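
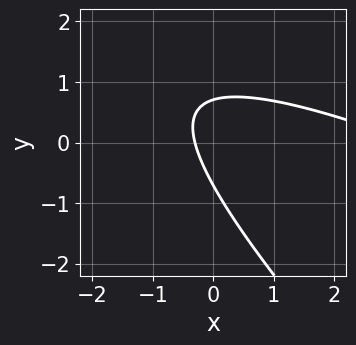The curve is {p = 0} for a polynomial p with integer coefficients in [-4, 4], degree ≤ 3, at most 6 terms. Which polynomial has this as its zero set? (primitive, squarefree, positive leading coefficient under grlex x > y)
1. deg p = 2. No degree-1 curve has this shape.
2. Matching integer coefficients to the picture gives p.

x^2 + 3*x*y + 2*y^2 - 3*x - 1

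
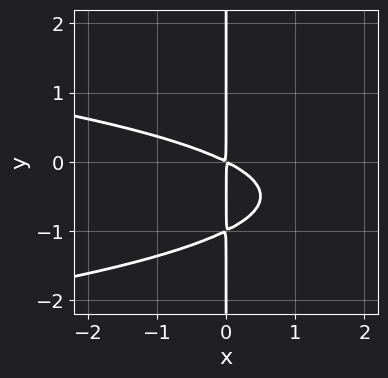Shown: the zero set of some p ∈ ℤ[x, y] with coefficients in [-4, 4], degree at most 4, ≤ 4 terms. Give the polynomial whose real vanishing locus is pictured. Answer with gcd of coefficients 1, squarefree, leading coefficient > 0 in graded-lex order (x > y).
1. deg p = 3.
2. Observable constraints: the visible y-axis segment lies entirely on the curve.
3. Together with the visible shape, these determine p as stated.

2*x*y^2 + x^2 + 2*x*y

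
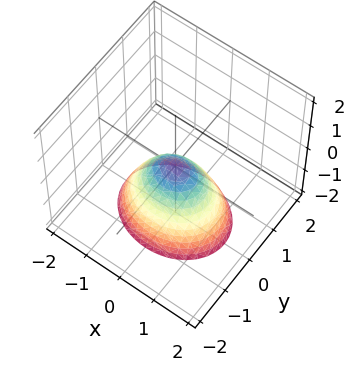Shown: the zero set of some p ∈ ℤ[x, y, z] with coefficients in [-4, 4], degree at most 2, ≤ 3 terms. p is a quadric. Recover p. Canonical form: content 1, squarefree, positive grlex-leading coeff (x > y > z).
(a) The degree is 2 — a single bowl opening along one axis; a quadric.
(b) Symmetries: the x ↦ −x reflection is a symmetry, so x appears only in even powers; it's symmetric under y → −y, forcing even powers of y.
(c) From the visible intercepts: one y-axis crossing is at y = 0; it meets the z-axis at z = 0 (among the integer gridlines); it meets the x-axis at x = 0 (among the integer gridlines).
(d) The integer polynomial consistent with all of this is the stated p.

2*x^2 + 3*y^2 + 2*z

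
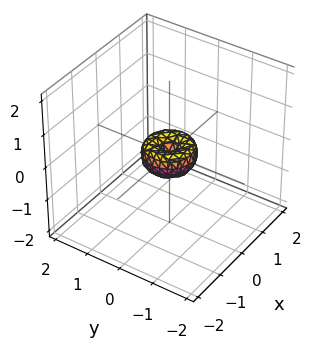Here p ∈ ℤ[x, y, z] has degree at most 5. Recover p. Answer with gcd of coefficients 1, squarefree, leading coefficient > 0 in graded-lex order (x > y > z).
First, degree: no degree-3 surface has this shape, so deg p = 4.
Then, symmetries: rotational symmetry about the z-axis ⇒ p depends on x, y only through x² + y².
Next, reading off the gridlines: one x-axis crossing is at x = 0; it crosses the z-axis at the gridline z = 0; one y-axis crossing is at y = 0.
Finally, putting this together gives p.

2*x^4 + 4*x^2*y^2 + 2*y^4 - x^2 - y^2 + z^2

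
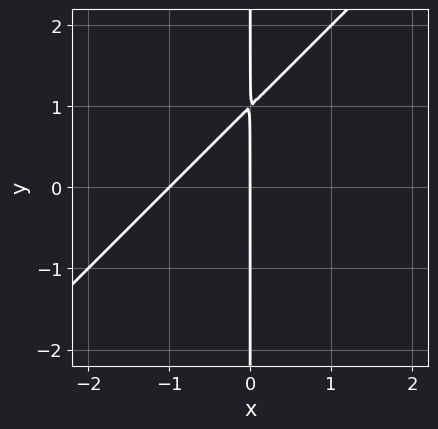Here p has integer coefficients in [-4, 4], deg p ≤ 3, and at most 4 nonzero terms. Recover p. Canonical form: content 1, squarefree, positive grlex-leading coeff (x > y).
First, the degree is 2 — a generic line meets the curve in up to 2 points.
Then, observable constraints: every point of the y-axis in the box is on the curve; among the integer gridlines, it crosses the x-axis at x ∈ {-1, 0}.
Finally, fitting integer coefficients to these (and the overall shape) gives p.

x^2 - x*y + x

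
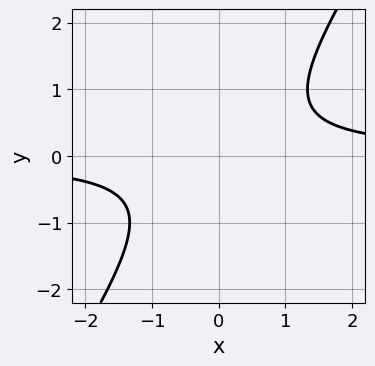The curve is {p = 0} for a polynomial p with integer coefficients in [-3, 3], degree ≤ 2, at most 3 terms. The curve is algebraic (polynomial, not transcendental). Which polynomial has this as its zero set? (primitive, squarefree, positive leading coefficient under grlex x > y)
1. deg p = 2. No degree-1 curve has this shape.
2. Reading off the gridlines: no y-intercept at any integer in the box; it misses every integer gridline on the x-axis.
3. Together with the visible shape, these determine p as stated.

3*x*y - 2*y^2 - 2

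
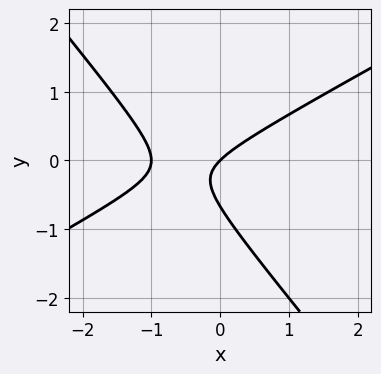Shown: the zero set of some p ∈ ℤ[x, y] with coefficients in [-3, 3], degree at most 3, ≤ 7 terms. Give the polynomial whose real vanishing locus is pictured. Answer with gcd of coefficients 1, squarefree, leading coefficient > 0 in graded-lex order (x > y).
The degree is 2 — no degree-1 curve has this shape.
Reading off the gridlines: it meets the y-axis at y = 0 (among the integer gridlines); the x-axis gridline crossings are at x ∈ {-1, 0}.
Matching integer coefficients to the picture gives p.

2*x^2 - 2*x*y - 3*y^2 + 2*x - 2*y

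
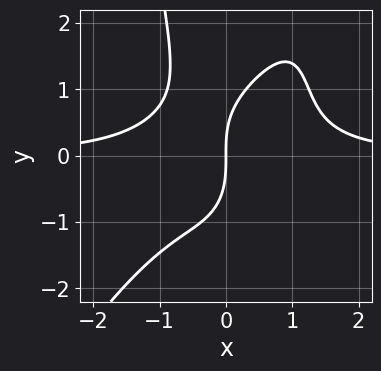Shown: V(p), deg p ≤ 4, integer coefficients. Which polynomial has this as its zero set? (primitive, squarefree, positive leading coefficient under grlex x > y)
3*x^3*y - 2*x^2*y^2 + y^3 - 3*x

Degree: no degree-3 curve has this shape, so deg p = 4.
Against the integer gridlines: one y-axis crossing is at y = 0; one x-axis crossing is at x = 0.
These observations pin down the coefficients.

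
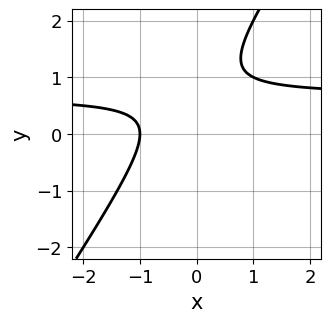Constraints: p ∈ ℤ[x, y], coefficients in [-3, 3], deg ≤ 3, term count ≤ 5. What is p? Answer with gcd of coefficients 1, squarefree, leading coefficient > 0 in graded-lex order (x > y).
The degree is 2 — no degree-1 curve has this shape.
Against the integer gridlines: it misses every integer gridline on the y-axis; it crosses the x-axis at the gridline x = -1.
These observations pin down the coefficients.

3*x*y - 2*y^2 - 2*x + 3*y - 2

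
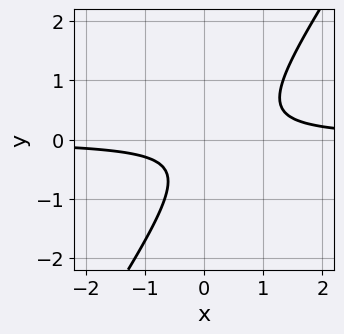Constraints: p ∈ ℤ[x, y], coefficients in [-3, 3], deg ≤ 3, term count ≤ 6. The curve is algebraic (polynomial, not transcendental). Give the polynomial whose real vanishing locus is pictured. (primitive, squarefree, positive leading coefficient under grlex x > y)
3*x*y - 2*y^2 - y - 1

1. Degree: the shape is more complex than any degree-1 curve, so deg p = 2.
2. Observable constraints: it misses every integer gridline on the y-axis; it misses every integer gridline on the x-axis.
3. The integer polynomial consistent with all of this is the stated p.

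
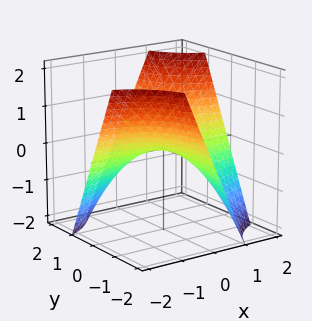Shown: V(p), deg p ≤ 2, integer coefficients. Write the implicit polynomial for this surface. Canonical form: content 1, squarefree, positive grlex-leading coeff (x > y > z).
x*y - z

The degree is 2 — a saddle surface; a quadric.
Reading off the gridlines: one z-axis crossing is at z = 0; every point of the y-axis in the box is on the surface; the visible x-axis segment lies entirely on the surface.
Putting this together gives p.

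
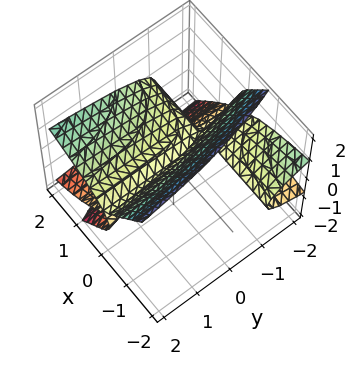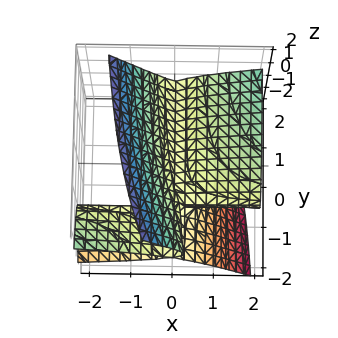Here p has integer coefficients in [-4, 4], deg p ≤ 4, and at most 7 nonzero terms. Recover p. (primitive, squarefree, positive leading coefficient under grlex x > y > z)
x^2*y - 3*x*z^2 - y*z^2 - 2*z^3 + x^2

The picture has 2 separate pieces.
The degree is 3 — a generic line meets the surface in up to 3 points.
Observable constraints: one z-axis crossing is at z = 0; it crosses the x-axis at the gridline x = 0; the visible y-axis segment lies entirely on the surface.
These observations pin down the coefficients.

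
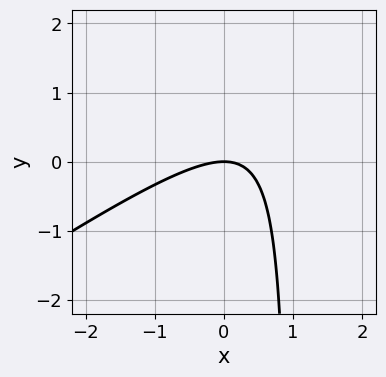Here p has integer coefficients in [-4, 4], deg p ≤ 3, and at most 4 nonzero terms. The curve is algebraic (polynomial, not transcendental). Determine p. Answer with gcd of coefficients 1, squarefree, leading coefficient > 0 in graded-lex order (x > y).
2*x^2 - 3*x*y + 3*y

(a) deg p = 2. The shape is more complex than any degree-1 curve.
(b) From the visible intercepts: it meets the y-axis at y = 0 (among the integer gridlines); it meets the x-axis at x = 0 (among the integer gridlines).
(c) Together with the visible shape, these determine p as stated.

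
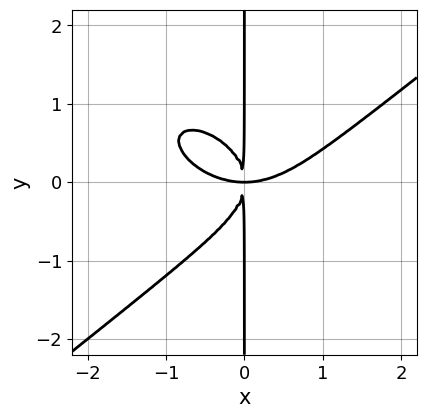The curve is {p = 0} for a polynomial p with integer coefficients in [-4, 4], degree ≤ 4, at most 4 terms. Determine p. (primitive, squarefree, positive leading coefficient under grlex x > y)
The degree is 4 — no degree-3 curve has this shape.
From the axis intercepts and sections: the visible y-axis segment lies entirely on the curve.
Solving for integer coefficients yields p as stated.

x^4 - 2*x*y^3 - 2*x^2*y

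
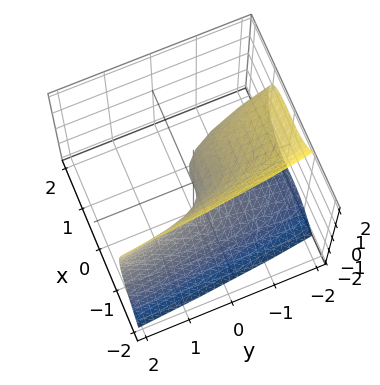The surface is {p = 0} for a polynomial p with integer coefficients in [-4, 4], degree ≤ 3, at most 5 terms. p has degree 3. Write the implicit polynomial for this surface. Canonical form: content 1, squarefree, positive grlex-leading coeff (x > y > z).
deg p = 3.
Checking where it meets the axes: one z-axis crossing is at z = 0; it meets the y-axis at y = 0 (among the integer gridlines); it meets the x-axis at x = 0 (among the integer gridlines).
Solving for integer coefficients yields p as stated.

3*x^3 - x^2*z + 2*z^2 + 2*y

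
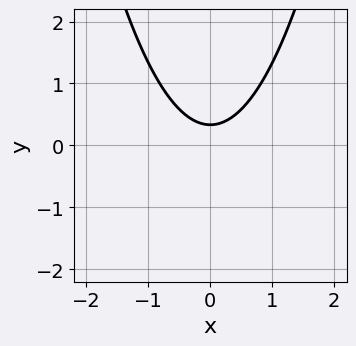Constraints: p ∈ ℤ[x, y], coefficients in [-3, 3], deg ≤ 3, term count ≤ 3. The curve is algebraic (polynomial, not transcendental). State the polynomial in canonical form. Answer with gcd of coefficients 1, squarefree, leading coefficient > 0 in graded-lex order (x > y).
3*x^2 - 3*y + 1

The degree is 2 — a generic line meets the curve in up to 2 points.
Symmetries: mirror symmetry x ↦ −x ⇒ only even powers of x.
Reading off the gridlines: the curve avoids every integer x-axis point in the box.
Matching integer coefficients to the picture gives p.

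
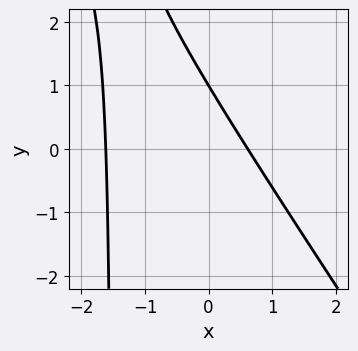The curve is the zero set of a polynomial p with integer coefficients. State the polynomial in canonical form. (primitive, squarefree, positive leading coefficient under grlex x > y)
3*x^2 + 2*x*y + 3*x + 3*y - 3

(a) Degree: the shape is more complex than any degree-1 curve, so deg p = 2.
(b) From the axis intercepts and sections: one y-axis crossing is at y = 1.
(c) These observations pin down the coefficients.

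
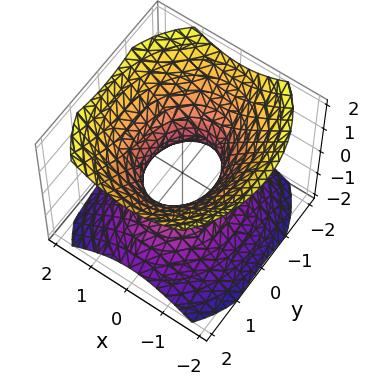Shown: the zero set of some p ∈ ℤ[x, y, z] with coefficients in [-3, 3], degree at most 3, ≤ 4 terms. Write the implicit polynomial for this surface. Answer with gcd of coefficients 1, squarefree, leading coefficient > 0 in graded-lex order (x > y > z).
3*x^2 + 2*y^2 - 3*z^2 - 2

(a) Degree: an hourglass — one-sheet hyperboloid; a quadric, so deg p = 2.
(b) Symmetries: the x ↦ −x reflection is a symmetry, so x appears only in even powers; the z ↦ −z reflection is a symmetry, so z appears only in even powers; it's symmetric under y → −y, forcing even powers of y.
(c) From the axis intercepts and sections: the y-axis gridline crossings are at y ∈ {-1, 1}; the surface avoids every integer z-axis point in the box.
(d) The integer polynomial consistent with all of this is the stated p.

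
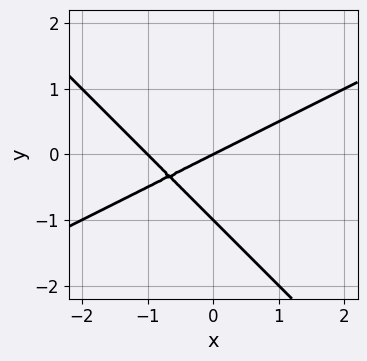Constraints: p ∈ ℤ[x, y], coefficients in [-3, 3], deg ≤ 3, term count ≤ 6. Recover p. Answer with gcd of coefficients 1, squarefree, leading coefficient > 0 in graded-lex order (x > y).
(a) Degree: the shape is more complex than any degree-1 curve, so deg p = 2.
(b) Observable constraints: among the integer gridlines, it crosses the y-axis at y ∈ {-1, 0}; among the integer gridlines, it crosses the x-axis at x ∈ {-1, 0}.
(c) Solving for integer coefficients yields p as stated.

x^2 - x*y - 2*y^2 + x - 2*y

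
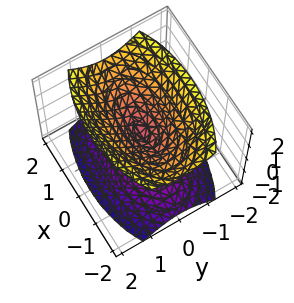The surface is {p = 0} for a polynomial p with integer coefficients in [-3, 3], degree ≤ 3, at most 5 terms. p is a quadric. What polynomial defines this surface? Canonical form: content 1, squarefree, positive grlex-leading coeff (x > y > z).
1. There are 2 components. Treating them together as one polynomial.
2. The degree is 2 — a double cone through the origin; a quadric.
3. Symmetries: it's symmetric under y → −y, forcing even powers of y; it's symmetric under x → −x, forcing even powers of x; it's symmetric under z → −z, forcing even powers of z.
4. From the visible intercepts: one y-axis crossing is at y = 0; one x-axis crossing is at x = 0.
5. These observations pin down the coefficients.

x^2 + 3*y^2 - 2*z^2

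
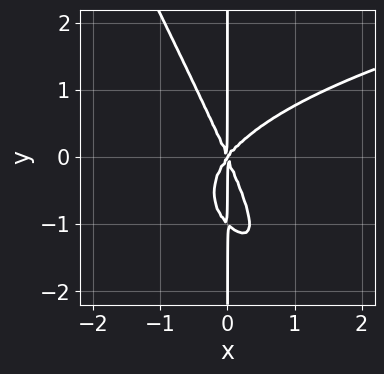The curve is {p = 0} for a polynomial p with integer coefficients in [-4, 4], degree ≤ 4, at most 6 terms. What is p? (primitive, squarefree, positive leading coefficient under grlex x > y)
First, deg p = 4. A generic line meets the curve in up to 4 points.
Next, from the axis intercepts and sections: every point of the y-axis in the box is on the curve; it meets the x-axis at x = 0 (among the integer gridlines).
Finally, these observations pin down the coefficients.

2*x^2*y^2 + x*y^3 - 3*x^3 + x^2*y + x*y^2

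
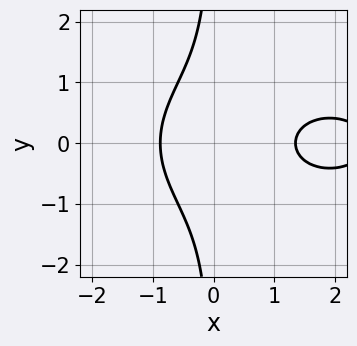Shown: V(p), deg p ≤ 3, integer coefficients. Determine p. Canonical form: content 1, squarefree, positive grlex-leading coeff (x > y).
1. Degree: no degree-2 curve has this shape, so deg p = 3.
2. Symmetries: mirror symmetry y ↦ −y ⇒ only even powers of y.
3. From the axis intercepts and sections: the curve avoids every integer y-axis point in the box.
4. Together with the visible shape, these determine p as stated.

x^3 + 3*x*y^2 - 3*x^2 + 3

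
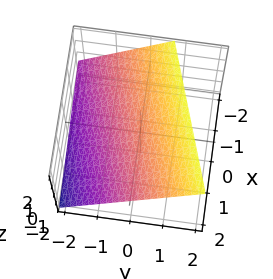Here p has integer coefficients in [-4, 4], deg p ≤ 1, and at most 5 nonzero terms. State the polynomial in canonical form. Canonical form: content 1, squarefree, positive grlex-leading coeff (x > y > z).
deg p = 1. The surface is flat (a plane).
Checking where it meets the axes: one x-axis crossing is at x = 2.
Solving for integer coefficients yields p as stated.

x - 3*y + 3*z - 2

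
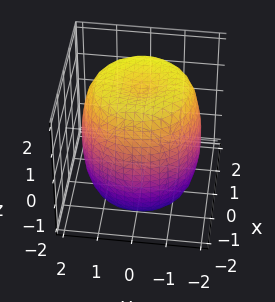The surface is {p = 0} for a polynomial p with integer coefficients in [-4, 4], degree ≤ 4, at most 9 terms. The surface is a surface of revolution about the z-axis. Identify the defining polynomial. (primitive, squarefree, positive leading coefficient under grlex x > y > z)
x^4 + 2*x^2*y^2 + y^4 - 2*x^2 - 2*y^2 + z^2 - 3

First, deg p = 4. A generic line meets the surface in up to 4 points.
Then, symmetry: every cross-section ⟂ z is a circle, so x, y appear only via x² + y².
Then, reading off the gridlines: a circular section at z = 2 has radius exactly 1.
Finally, these observations pin down the coefficients.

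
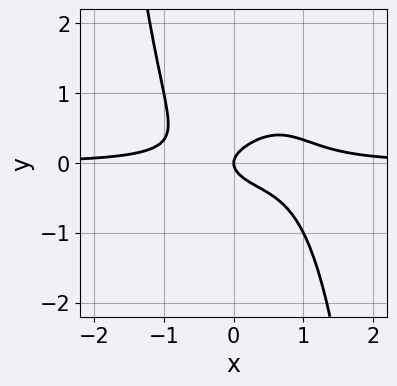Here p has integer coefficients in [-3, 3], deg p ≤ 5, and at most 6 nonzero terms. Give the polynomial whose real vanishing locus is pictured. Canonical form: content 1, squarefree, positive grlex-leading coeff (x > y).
3*x^3*y - x^2*y + 3*y^2 - x

1. Degree: no degree-3 curve has this shape, so deg p = 4.
2. Observable constraints: it meets the y-axis at y = 0 (among the integer gridlines); it meets the x-axis at x = 0 (among the integer gridlines).
3. Fitting integer coefficients to these (and the overall shape) gives p.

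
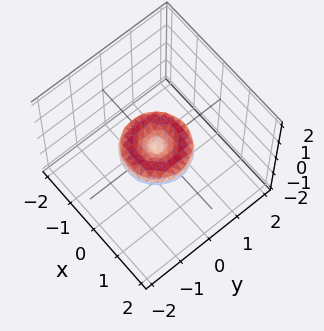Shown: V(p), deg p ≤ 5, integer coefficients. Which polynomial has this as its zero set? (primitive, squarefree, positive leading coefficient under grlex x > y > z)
2*x^4 + 4*x^2*y^2 + 2*y^4 - 2*x^2 - 2*y^2 + 3*z^2

1. The degree is 4 — no degree-3 surface has this shape.
2. Symmetries: every cross-section ⟂ z is a circle, so x, y appear only via x² + y².
3. Reading off the gridlines: a circular section at z = 0 has radius exactly 1; the y-axis gridline crossings are at y ∈ {-1, 0, 1}.
4. Fitting integer coefficients to these (and the overall shape) gives p. Check: (1, 0, 0) on the x-axis lies on the surface, and p(1, 0, 0) = 0. ✓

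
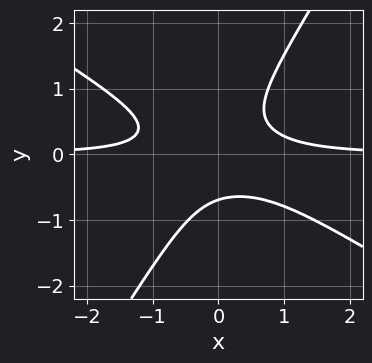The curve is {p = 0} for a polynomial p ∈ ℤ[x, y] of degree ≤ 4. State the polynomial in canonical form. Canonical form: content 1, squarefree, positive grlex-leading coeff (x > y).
1. deg p = 3. A generic line meets the curve in up to 3 points.
2. From the visible intercepts: no x-intercept at any integer in the box.
3. Together with the visible shape, these determine p as stated.

3*x^2*y + 3*x*y^2 - 3*y^3 - 1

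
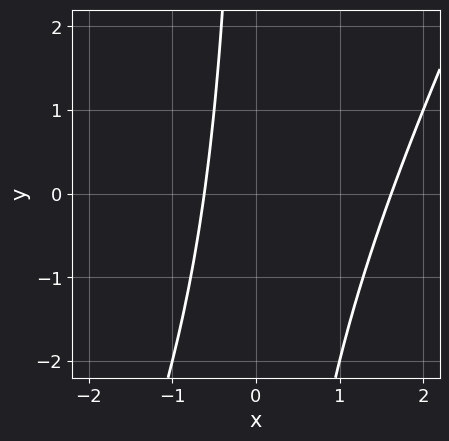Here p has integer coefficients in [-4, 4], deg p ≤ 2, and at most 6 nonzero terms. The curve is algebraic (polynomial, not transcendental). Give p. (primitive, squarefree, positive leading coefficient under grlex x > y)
The degree is 2 — a generic line meets the curve in up to 2 points.
From the axis intercepts and sections: no y-intercept at any integer in the box.
Matching integer coefficients to the picture gives p.

2*x^2 - x*y - 2*x - 2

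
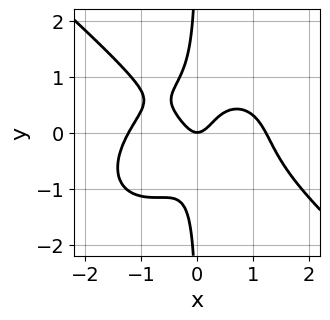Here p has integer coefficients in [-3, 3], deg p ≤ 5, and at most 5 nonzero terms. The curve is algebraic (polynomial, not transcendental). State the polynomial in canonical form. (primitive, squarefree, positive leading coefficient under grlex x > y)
2*x^4 + 3*x*y^3 + 2*x^2*y - 3*x^2 + y

(a) The degree is 4 — the shape is more complex than any degree-3 curve.
(b) Checking where it meets the axes: it crosses the x-axis at the gridline x = 0; it meets the y-axis at y = 0 (among the integer gridlines).
(c) Assembling these constraints gives the stated polynomial.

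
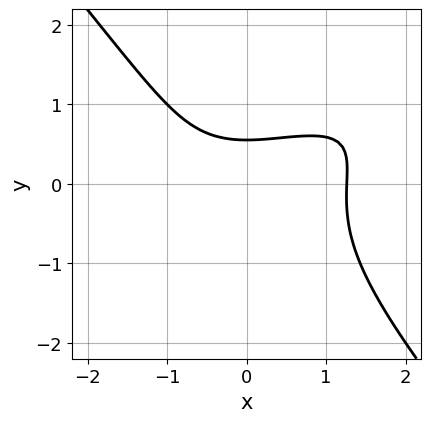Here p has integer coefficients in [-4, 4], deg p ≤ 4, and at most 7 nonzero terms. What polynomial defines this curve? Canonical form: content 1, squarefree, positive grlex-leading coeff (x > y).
1. The degree is 3 — no degree-2 curve has this shape.
2. Matching integer coefficients to the picture gives p.

x^3 - 2*x^2*y + 2*y^3 + 3*y - 2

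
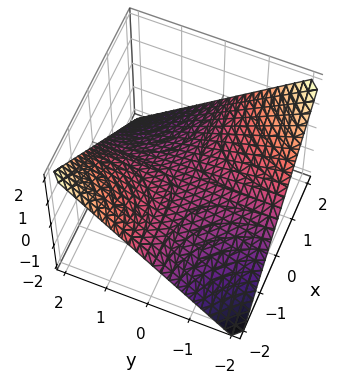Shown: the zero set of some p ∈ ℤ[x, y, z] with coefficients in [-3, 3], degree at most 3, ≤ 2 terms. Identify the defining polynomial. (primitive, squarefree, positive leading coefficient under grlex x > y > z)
First, the degree is 2 — a saddle surface; a quadric.
Next, from the axis intercepts and sections: the visible x-axis segment lies entirely on the surface; one z-axis crossing is at z = 0; every point of the y-axis in the box is on the surface.
Finally, assembling these constraints gives the stated polynomial.

x*y + 2*z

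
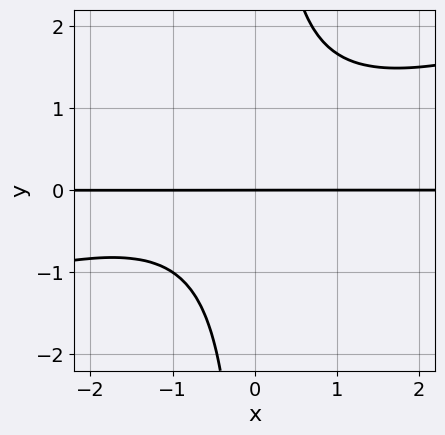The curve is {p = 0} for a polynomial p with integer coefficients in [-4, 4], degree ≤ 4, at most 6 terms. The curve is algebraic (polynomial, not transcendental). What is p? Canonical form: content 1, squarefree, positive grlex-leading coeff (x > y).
x^2*y - 3*x*y^2 + x*y + 3*y

First, the degree is 3 — the shape is more complex than any degree-2 curve.
Next, observable constraints: the visible x-axis segment lies entirely on the curve; it crosses the y-axis at the gridline y = 0.
Finally, fitting integer coefficients to these (and the overall shape) gives p.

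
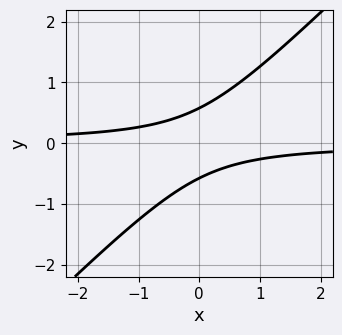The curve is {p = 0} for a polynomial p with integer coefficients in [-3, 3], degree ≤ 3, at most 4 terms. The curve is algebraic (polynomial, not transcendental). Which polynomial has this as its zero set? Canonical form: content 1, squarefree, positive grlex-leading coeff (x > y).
3*x*y - 3*y^2 + 1

The degree is 2 — the shape is more complex than any degree-1 curve.
From the visible intercepts: it misses every integer gridline on the x-axis.
Solving for integer coefficients yields p as stated.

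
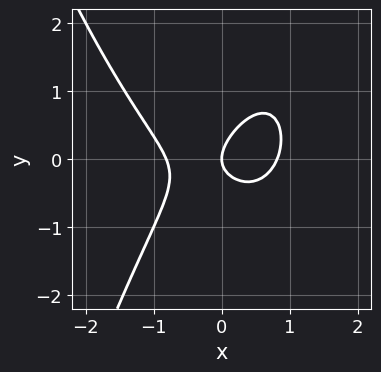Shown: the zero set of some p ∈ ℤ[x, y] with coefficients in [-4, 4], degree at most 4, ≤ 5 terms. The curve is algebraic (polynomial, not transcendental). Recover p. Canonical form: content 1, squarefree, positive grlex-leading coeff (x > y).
3*x^3 - 2*x*y + 3*y^2 - 2*x

First, the degree is 3 — the shape is more complex than any degree-2 curve.
Then, observable constraints: one x-axis crossing is at x = 0; it meets the y-axis at y = 0 (among the integer gridlines).
Finally, these observations pin down the coefficients.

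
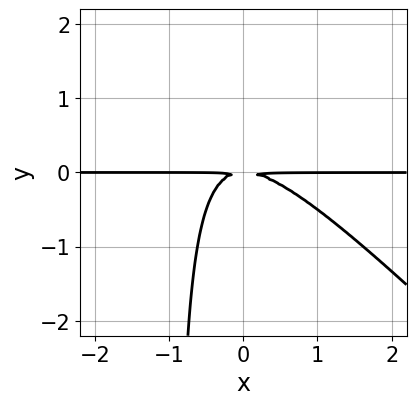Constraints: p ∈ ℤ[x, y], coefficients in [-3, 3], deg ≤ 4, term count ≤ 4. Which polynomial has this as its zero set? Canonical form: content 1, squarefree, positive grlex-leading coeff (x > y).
x^2*y + x*y^2 + y^2

(a) The degree is 3 — no degree-2 curve has this shape.
(b) From the visible intercepts: the visible x-axis segment lies entirely on the curve.
(c) Putting this together gives p.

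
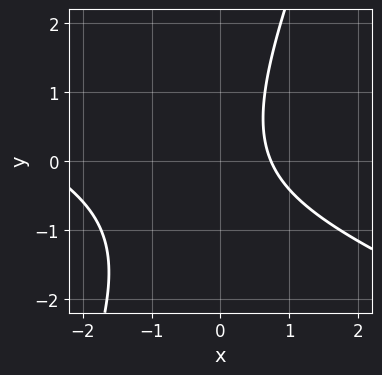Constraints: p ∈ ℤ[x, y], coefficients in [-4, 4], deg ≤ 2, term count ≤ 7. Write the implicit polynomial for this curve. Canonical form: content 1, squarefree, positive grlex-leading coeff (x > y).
First, the degree is 2 — a generic line meets the curve in up to 2 points.
Next, against the integer gridlines: no y-intercept at any integer in the box.
Finally, these observations pin down the coefficients.

x^2 + 2*x*y - y^2 + 2*x - 2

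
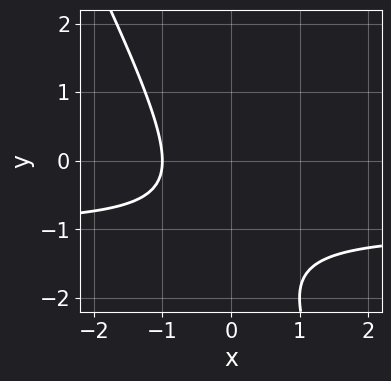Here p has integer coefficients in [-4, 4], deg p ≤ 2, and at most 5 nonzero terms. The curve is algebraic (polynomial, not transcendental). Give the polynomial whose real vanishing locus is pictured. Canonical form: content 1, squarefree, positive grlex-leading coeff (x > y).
2*x*y + y^2 + 2*x + 2*y + 2

First, deg p = 2. No degree-1 curve has this shape.
Then, reading off the gridlines: it crosses the x-axis at the gridline x = -1; the curve avoids every integer y-axis point in the box.
Finally, assembling these constraints gives the stated polynomial.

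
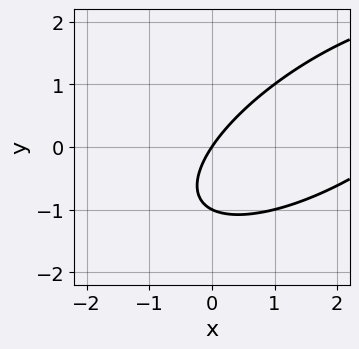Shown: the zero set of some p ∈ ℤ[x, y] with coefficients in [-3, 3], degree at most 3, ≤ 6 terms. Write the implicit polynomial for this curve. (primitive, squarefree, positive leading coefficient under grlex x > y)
deg p = 2.
From the visible intercepts: it crosses the x-axis at the gridline x = 0; among the integer gridlines, it crosses the y-axis at y ∈ {-1, 0}.
Putting this together gives p.

x^2 - 2*x*y + 2*y^2 - 3*x + 2*y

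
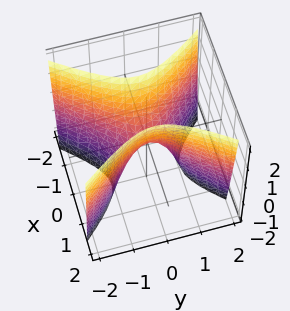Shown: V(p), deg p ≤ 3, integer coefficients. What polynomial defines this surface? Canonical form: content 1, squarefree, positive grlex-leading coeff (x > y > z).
3*x^2 - 2*y^2 - z

First, degree: a saddle surface; a quadric, so deg p = 2.
Next, symmetries: it's symmetric under x → −x, forcing even powers of x; it's symmetric under y → −y, forcing even powers of y.
Then, from the visible intercepts: it crosses the x-axis at the gridline x = 0; it meets the z-axis at z = 0 (among the integer gridlines); one y-axis crossing is at y = 0.
Finally, together with the visible shape, these determine p as stated.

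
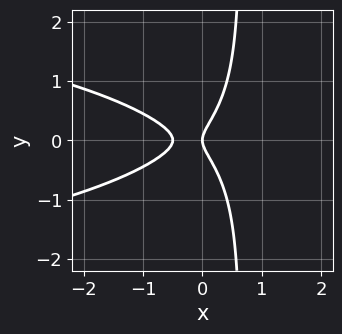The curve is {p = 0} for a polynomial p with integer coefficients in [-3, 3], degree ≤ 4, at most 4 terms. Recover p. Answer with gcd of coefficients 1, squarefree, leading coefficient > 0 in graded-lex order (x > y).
3*x*y^2 + 2*x^2 - 2*y^2 + x

1. The degree is 3 — no degree-2 curve has this shape.
2. Symmetries: it's symmetric under y → −y, forcing even powers of y.
3. From the visible intercepts: one x-axis crossing is at x = 0; it crosses the y-axis at the gridline y = 0.
4. Assembling these constraints gives the stated polynomial.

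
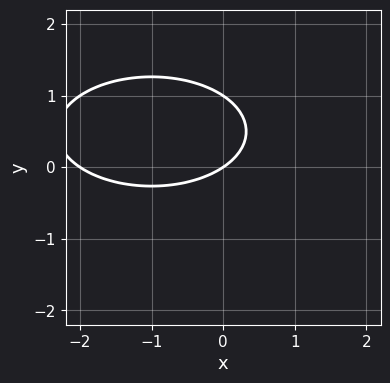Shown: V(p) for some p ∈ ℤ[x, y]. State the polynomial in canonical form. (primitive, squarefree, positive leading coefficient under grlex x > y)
(a) deg p = 2. The shape is more complex than any degree-1 curve.
(b) Reading off the gridlines: the x-axis gridline crossings are at x ∈ {-2, 0}; the y-axis gridline crossings are at y ∈ {0, 1}.
(c) Solving for integer coefficients yields p as stated.

x^2 + 3*y^2 + 2*x - 3*y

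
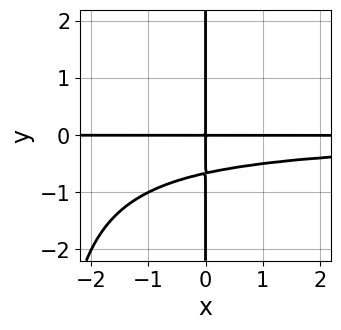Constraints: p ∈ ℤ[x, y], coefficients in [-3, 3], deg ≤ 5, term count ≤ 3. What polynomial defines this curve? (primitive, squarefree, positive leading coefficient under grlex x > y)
x^2*y^2 + 3*x*y^2 + 2*x*y

(a) deg p = 4. A generic line meets the curve in up to 4 points.
(b) Reading off the gridlines: the visible x-axis segment lies entirely on the curve; every point of the y-axis in the box is on the curve.
(c) Putting this together gives p.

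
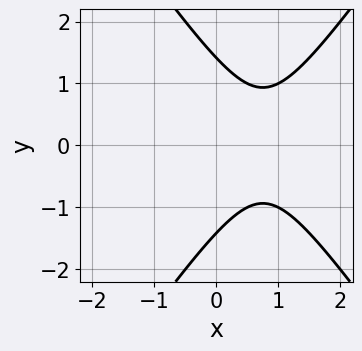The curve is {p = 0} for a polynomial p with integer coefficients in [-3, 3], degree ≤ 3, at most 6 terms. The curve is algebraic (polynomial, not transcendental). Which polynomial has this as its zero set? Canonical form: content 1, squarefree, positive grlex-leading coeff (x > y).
2*x^2 - y^2 - 3*x + 2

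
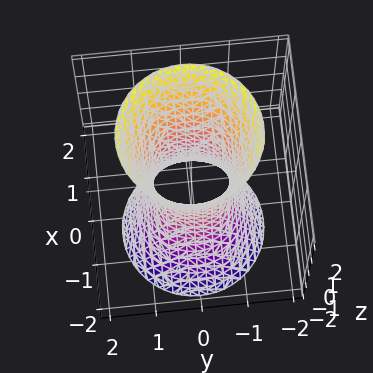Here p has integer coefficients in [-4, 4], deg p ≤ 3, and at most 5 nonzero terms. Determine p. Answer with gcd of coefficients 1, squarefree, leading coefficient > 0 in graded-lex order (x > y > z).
3*x^2 - x*z + 3*y^2 - z^2 - 2

First, deg p = 2. No degree-1 surface has this shape.
Then, observable constraints: the surface avoids every integer z-axis point in the box.
Finally, the integer polynomial consistent with all of this is the stated p.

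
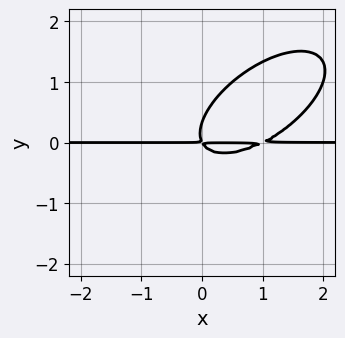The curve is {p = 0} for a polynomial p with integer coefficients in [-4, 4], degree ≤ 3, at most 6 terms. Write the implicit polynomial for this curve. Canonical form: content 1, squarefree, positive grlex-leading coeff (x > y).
First, degree: no degree-2 curve has this shape, so deg p = 3.
Then, from the axis intercepts and sections: the visible x-axis segment lies entirely on the curve.
Finally, solving for integer coefficients yields p as stated.

2*x^2*y - 3*x*y^2 + 3*y^3 - 2*x*y - y^2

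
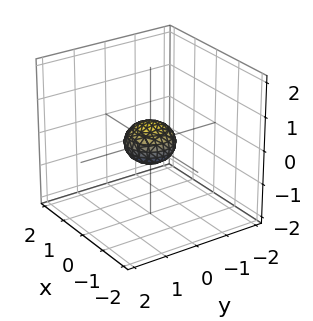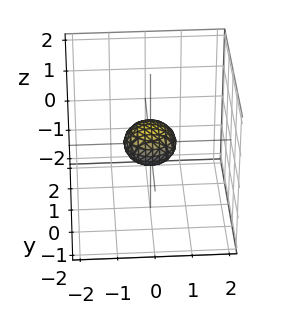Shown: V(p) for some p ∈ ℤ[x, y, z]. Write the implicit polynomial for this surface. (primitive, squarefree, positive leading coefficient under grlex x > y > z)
2*x^2 + 2*y^2 + 3*z^2 - 1

deg p = 2.
Symmetries: the surface is invariant under rotation about z: p = q(x² + y², z).
Checking where it meets the axes: a circular section at z = 0 has radius between 0 and 1.
Matching integer coefficients to the picture gives p.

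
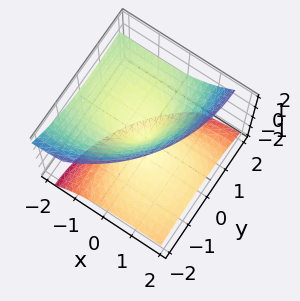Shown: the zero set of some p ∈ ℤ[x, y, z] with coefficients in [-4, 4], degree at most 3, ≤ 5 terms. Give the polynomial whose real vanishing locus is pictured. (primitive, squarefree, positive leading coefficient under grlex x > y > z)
x^2 + 3*x*z + y^2 - 2*y*z - 2*z^2

(a) There are 2 components. Treating them together as one polynomial.
(b) The degree is 2 — a generic line meets the surface in up to 2 points.
(c) Observable constraints: one z-axis crossing is at z = 0; it meets the y-axis at y = 0 (among the integer gridlines); one x-axis crossing is at x = 0.
(d) Together with the visible shape, these determine p as stated.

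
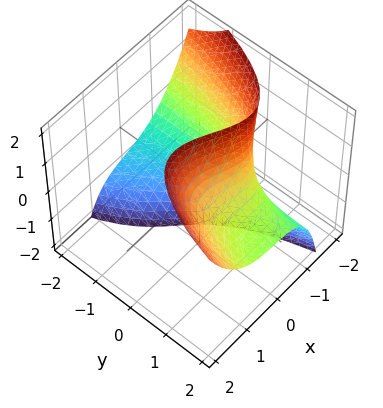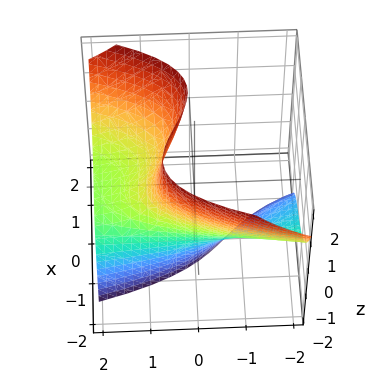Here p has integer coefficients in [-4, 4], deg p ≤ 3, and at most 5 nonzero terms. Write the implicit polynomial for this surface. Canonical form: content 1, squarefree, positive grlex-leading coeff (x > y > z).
2*x^3 - 2*x*z - 3*y*z - 2*y + 3

First, the degree is 3 — the shape is more complex than any degree-2 surface.
Then, against the integer gridlines: it misses every integer gridline on the z-axis.
Finally, assembling these constraints gives the stated polynomial.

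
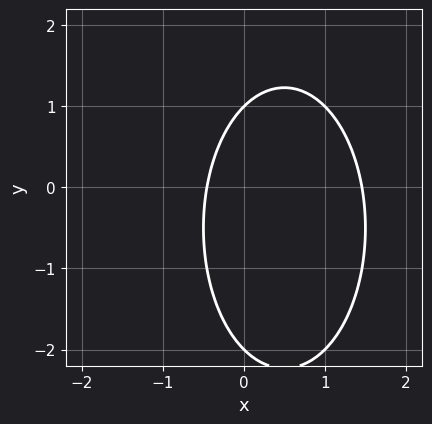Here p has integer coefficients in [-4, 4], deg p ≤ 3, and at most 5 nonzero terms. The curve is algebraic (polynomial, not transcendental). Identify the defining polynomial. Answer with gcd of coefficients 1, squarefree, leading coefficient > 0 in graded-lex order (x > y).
3*x^2 + y^2 - 3*x + y - 2

First, the degree is 2 — the shape is more complex than any degree-1 curve.
Next, against the integer gridlines: among the integer gridlines, it crosses the y-axis at y ∈ {-2, 1}.
Finally, the integer polynomial consistent with all of this is the stated p.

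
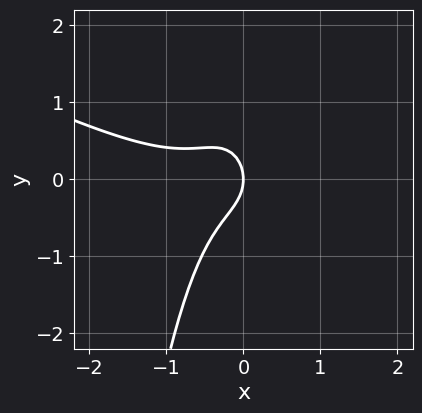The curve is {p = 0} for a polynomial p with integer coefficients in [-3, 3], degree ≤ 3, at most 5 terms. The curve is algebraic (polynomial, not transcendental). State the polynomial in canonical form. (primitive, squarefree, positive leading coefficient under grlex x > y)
1. The degree is 3 — the shape is more complex than any degree-2 curve.
2. From the visible intercepts: it crosses the y-axis at the gridline y = 0; one x-axis crossing is at x = 0.
3. Putting this together gives p.

x^3 + 2*x^2*y + x^2 + y^2 + x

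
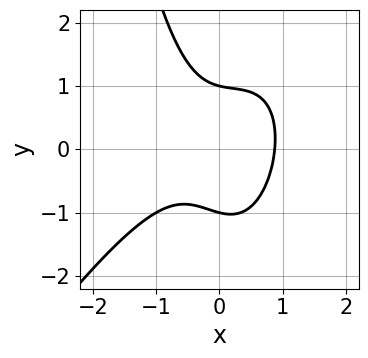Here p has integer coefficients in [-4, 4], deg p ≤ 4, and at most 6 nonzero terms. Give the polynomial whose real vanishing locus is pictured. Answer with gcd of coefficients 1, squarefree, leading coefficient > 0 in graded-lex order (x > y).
3*x^3 - 2*x^2*y + x*y + 2*y^2 - 2

First, deg p = 3. A generic line meets the curve in up to 3 points.
Then, reading off the gridlines: among the integer gridlines, it crosses the y-axis at y ∈ {-1, 1}.
Finally, solving for integer coefficients yields p as stated.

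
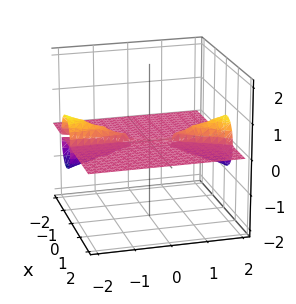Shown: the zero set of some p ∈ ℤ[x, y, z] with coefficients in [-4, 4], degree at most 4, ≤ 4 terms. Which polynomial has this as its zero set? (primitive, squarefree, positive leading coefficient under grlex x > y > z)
(a) There are 3 components.
(b) Degree: a generic line meets the surface in up to 3 points, so deg p = 3.
(c) Observable constraints: it meets the z-axis at z = 0 (among the integer gridlines); the visible y-axis segment lies entirely on the surface.
(d) Putting this together gives p.

2*x^2*z - x*y*z + z^3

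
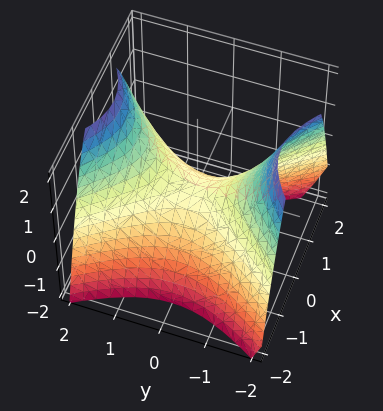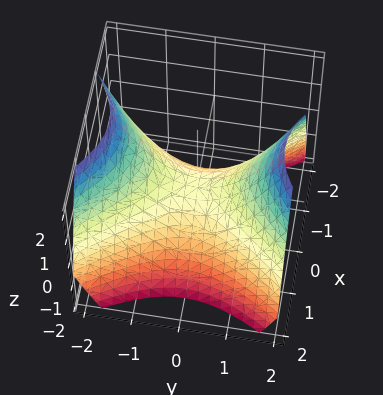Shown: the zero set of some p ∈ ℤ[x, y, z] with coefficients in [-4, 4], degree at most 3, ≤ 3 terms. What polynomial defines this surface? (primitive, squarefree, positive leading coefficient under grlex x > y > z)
(a) Degree: a hyperbolic paraboloid; a quadric, so deg p = 2.
(b) Symmetries: the x ↦ −x reflection is a symmetry, so x appears only in even powers; the y ↦ −y reflection is a symmetry, so y appears only in even powers.
(c) From the visible intercepts: it crosses the z-axis at the gridline z = 0; one x-axis crossing is at x = 0.
(d) Assembling these constraints gives the stated polynomial.

3*x^2 - 2*y^2 + 3*z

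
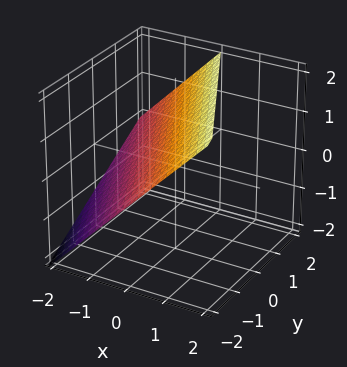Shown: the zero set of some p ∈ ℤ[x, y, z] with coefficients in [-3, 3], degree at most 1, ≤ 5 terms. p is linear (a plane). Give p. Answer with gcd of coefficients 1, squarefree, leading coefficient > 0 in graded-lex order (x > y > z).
(a) Degree: every cross-section is a straight line — this is a plane, so deg p = 1.
(b) Observable constraints: one x-axis crossing is at x = -1; one z-axis crossing is at z = 1; it meets the y-axis at y = -2 (among the integer gridlines).
(c) Fitting integer coefficients to these (and the overall shape) gives p.

2*x + y - 2*z + 2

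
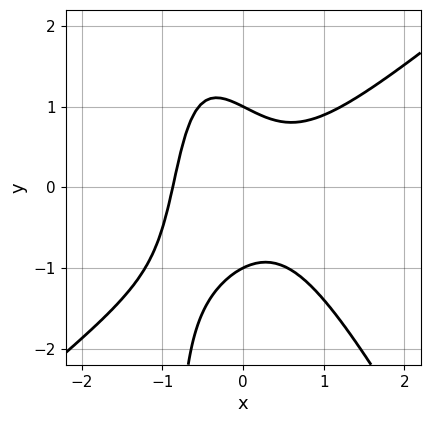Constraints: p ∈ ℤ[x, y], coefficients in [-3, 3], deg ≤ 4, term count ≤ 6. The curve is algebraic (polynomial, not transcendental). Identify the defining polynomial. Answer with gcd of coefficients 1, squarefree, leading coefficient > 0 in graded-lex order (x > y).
3*x^3 - 2*x^2*y - 2*x*y^2 - 2*y^2 + 2

(a) Degree: a generic line meets the curve in up to 3 points, so deg p = 3.
(b) Against the integer gridlines: the y-axis gridline crossings are at y ∈ {-1, 1}.
(c) Fitting integer coefficients to these (and the overall shape) gives p.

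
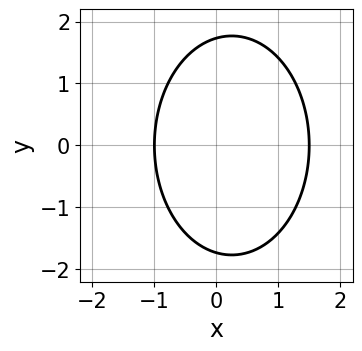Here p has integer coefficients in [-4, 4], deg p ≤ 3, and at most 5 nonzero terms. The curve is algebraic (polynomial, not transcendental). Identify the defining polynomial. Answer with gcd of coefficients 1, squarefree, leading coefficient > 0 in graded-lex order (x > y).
(a) deg p = 2.
(b) Symmetries: mirror symmetry y ↦ −y ⇒ only even powers of y.
(c) Checking where it meets the axes: one x-axis crossing is at x = -1.
(d) The integer polynomial consistent with all of this is the stated p.

2*x^2 + y^2 - x - 3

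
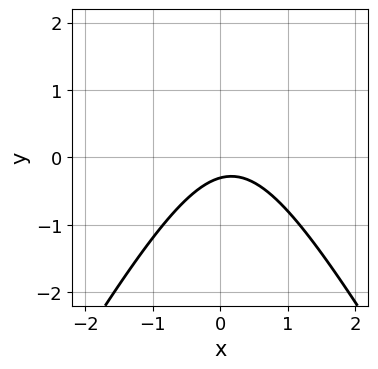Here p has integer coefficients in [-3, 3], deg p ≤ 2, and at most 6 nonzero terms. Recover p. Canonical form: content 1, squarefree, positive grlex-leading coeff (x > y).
3*x^2 - y^2 - x + 3*y + 1

deg p = 2. The shape is more complex than any degree-1 curve.
From the visible intercepts: the curve avoids every integer x-axis point in the box.
The integer polynomial consistent with all of this is the stated p.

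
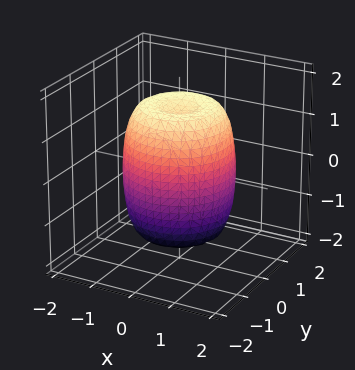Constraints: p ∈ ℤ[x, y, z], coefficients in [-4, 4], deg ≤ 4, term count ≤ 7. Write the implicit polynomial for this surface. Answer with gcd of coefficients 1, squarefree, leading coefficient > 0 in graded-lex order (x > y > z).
2*x^4 + 4*x^2*y^2 + 2*y^4 - 2*x^2 - 2*y^2 + z^2 - 2

(a) deg p = 4.
(b) Symmetries: every cross-section ⟂ z is a circle, so x, y appear only via x² + y².
(c) Reading off the gridlines: a circular section at z = -1 has radius between 1 and 2.
(d) The integer polynomial consistent with all of this is the stated p.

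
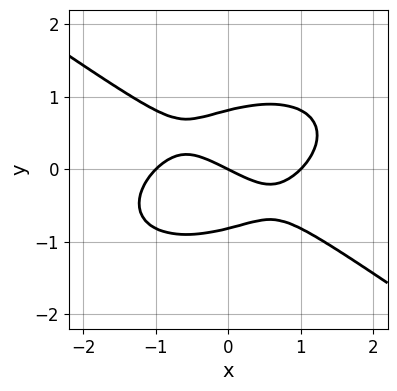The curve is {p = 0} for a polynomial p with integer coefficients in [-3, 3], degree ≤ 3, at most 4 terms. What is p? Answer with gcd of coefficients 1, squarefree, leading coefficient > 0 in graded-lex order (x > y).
x^3 + 3*y^3 - x - 2*y

First, deg p = 3. A generic line meets the curve in up to 3 points.
Next, checking where it meets the axes: the x-axis gridline crossings are at x ∈ {-1, 0, 1}; it meets the y-axis at y = 0 (among the integer gridlines).
Finally, solving for integer coefficients yields p as stated.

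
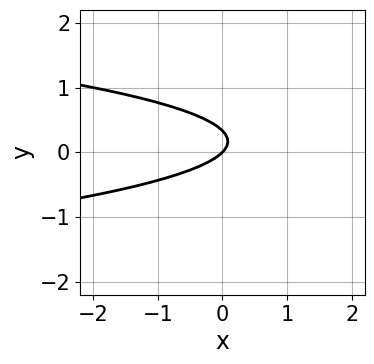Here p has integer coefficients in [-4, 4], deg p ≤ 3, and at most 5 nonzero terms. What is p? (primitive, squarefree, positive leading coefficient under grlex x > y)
deg p = 2. No degree-1 curve has this shape.
Against the integer gridlines: it meets the x-axis at x = 0 (among the integer gridlines); it crosses the y-axis at the gridline y = 0.
The integer polynomial consistent with all of this is the stated p.

3*y^2 + x - y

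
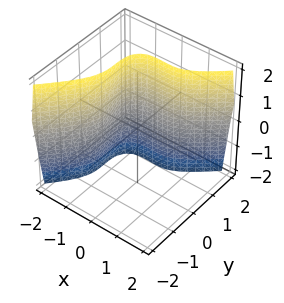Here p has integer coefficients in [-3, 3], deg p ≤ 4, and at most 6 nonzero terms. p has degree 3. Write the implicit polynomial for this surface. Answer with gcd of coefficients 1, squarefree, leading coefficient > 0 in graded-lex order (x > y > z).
First, degree: a generic line meets the surface in up to 3 points, so deg p = 3.
Next, reading off the gridlines: it misses every integer gridline on the z-axis; one x-axis crossing is at x = -1.
Finally, together with the visible shape, these determine p as stated. Check: (0, 1, 0) on the y-axis lies on the surface, and p(0, 1, 0) = 0. ✓

3*x^3 - x^2*z - 3*y^3 + 3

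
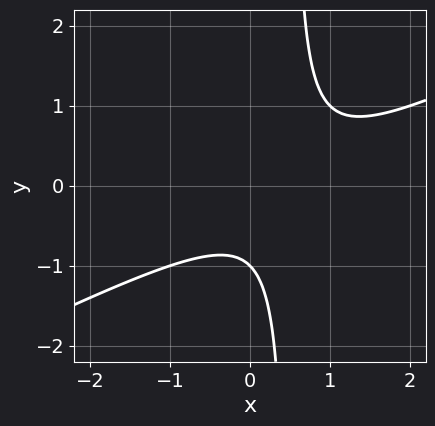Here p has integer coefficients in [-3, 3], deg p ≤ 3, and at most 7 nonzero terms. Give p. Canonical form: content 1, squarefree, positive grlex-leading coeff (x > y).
x^2 - 2*x*y - x + y + 1

(a) The degree is 2 — no degree-1 curve has this shape.
(b) Reading off the gridlines: no x-intercept at any integer in the box; it crosses the y-axis at the gridline y = -1.
(c) Solving for integer coefficients yields p as stated.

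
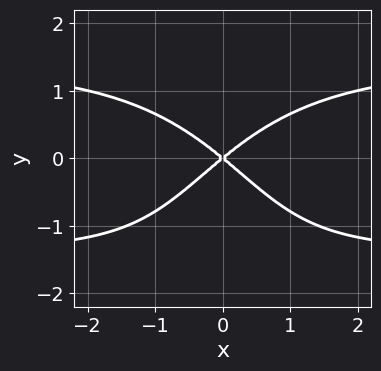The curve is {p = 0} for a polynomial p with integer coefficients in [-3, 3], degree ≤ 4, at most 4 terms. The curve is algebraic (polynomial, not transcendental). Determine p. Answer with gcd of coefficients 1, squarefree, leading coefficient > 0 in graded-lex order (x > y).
x^2*y^2 + y^3 - 2*x^2 + 3*y^2

First, degree: no degree-3 curve has this shape, so deg p = 4.
Then, symmetries: mirror symmetry x ↦ −x ⇒ only even powers of x.
Then, checking where it meets the axes: it meets the x-axis at x = 0 (among the integer gridlines); it crosses the y-axis at the gridline y = 0.
Finally, these observations pin down the coefficients.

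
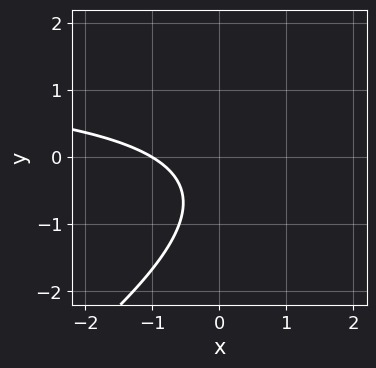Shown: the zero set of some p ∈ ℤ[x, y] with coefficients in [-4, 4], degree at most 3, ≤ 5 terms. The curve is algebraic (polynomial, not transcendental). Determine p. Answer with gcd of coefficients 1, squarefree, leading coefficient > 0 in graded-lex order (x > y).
2*x*y - 3*y^2 - 3*x - 3*y - 3

1. Degree: a generic line meets the curve in up to 2 points, so deg p = 2.
2. From the visible intercepts: one x-axis crossing is at x = -1; no y-intercept at any integer in the box.
3. Fitting integer coefficients to these (and the overall shape) gives p.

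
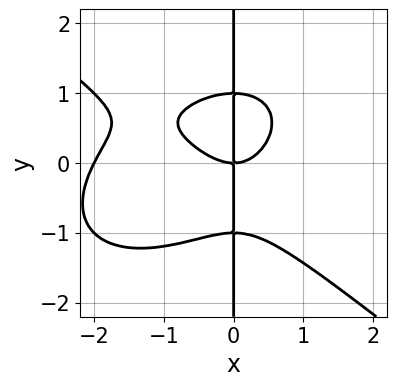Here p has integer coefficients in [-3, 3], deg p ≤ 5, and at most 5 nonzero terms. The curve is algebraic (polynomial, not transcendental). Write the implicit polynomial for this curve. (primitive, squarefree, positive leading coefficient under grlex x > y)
1. Degree: a generic line meets the curve in up to 4 points, so deg p = 4.
2. Against the integer gridlines: every point of the y-axis in the box is on the curve; among the integer gridlines, it crosses the x-axis at x ∈ {-2, 0}.
3. Together with the visible shape, these determine p as stated.

x^4 + 2*x*y^3 + 2*x^3 - 2*x*y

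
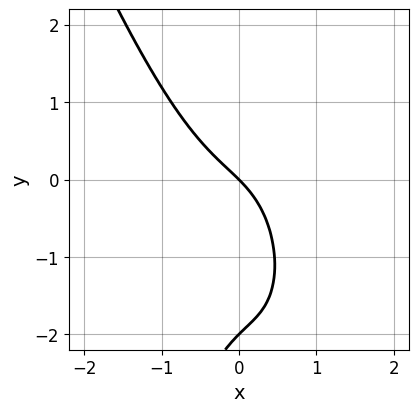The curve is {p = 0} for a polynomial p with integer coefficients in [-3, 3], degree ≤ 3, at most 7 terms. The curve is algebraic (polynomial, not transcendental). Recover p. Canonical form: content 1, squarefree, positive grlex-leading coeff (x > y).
deg p = 3. No degree-2 curve has this shape.
Observable constraints: among the integer gridlines, it crosses the y-axis at y ∈ {-2, 0}; it crosses the x-axis at the gridline x = 0.
Fitting integer coefficients to these (and the overall shape) gives p.

3*x^3 + x^2*y + y^2 + 2*x + 2*y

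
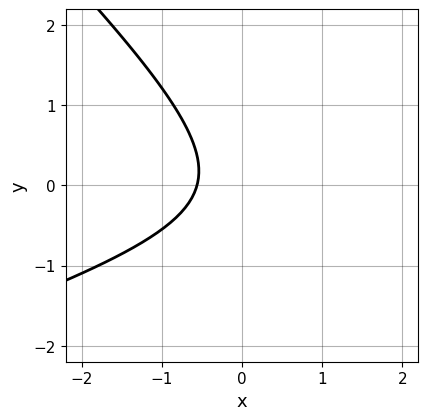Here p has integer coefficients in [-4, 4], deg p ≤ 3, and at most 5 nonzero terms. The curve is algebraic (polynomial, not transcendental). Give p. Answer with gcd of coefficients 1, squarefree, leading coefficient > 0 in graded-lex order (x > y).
x^2 - 2*x*y - 3*y^2 - 3*x - 2

First, the degree is 2 — a generic line meets the curve in up to 2 points.
Next, checking where it meets the axes: it misses every integer gridline on the y-axis.
Finally, solving for integer coefficients yields p as stated.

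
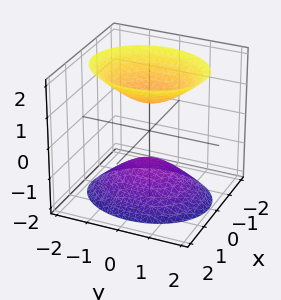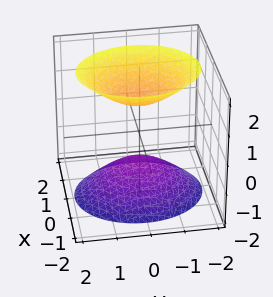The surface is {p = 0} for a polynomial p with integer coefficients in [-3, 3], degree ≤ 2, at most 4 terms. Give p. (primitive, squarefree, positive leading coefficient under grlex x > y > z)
3*x^2 + 2*y^2 - 2*z^2 + 2

First, I count 2 distinct pieces. They look like related sheets of one shape, so recover p as a whole.
Next, degree: two sheets facing apart; a quadric, so deg p = 2.
Next, symmetries: it's symmetric under z → −z, forcing even powers of z; it's symmetric under x → −x, forcing even powers of x; it's symmetric under y → −y, forcing even powers of y.
Then, checking where it meets the axes: among the integer gridlines, it crosses the z-axis at z ∈ {-1, 1}; it misses every integer gridline on the y-axis.
Finally, solving for integer coefficients yields p as stated.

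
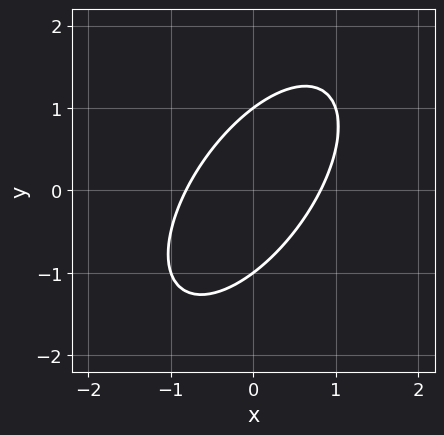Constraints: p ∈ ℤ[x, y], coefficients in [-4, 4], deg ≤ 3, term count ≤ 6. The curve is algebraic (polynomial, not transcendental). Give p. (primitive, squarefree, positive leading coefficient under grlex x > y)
3*x^2 - 3*x*y + 2*y^2 - 2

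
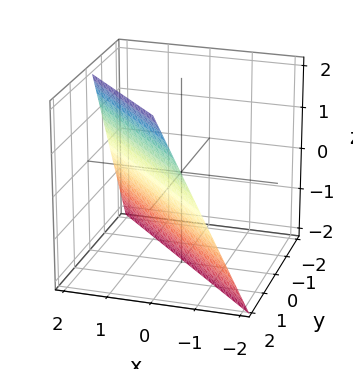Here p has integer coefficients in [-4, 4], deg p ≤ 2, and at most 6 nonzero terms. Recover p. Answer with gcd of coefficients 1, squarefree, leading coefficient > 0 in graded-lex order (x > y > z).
2*x + 2*y - z - 2

1. The degree is 1 — the surface is flat (a plane).
2. From the visible intercepts: it crosses the x-axis at the gridline x = 1; it crosses the y-axis at the gridline y = 1.
3. Matching integer coefficients to the picture gives p. Check: (0, 0, -2) on the z-axis lies on the surface, and p(0, 0, -2) = 0. ✓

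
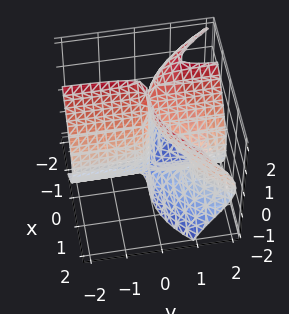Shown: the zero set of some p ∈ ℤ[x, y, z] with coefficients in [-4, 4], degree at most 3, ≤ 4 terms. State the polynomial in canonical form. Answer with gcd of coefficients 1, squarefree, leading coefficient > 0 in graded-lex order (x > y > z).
Degree: a generic line meets the surface in up to 3 points, so deg p = 3.
From the axis intercepts and sections: it meets the x-axis at x = 0 (among the integer gridlines); one y-axis crossing is at y = 0; every point of the z-axis in the box is on the surface.
Solving for integer coefficients yields p as stated.

x^3 - y*z^2 - 3*x*y + 2*y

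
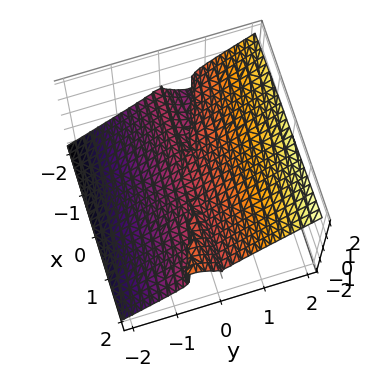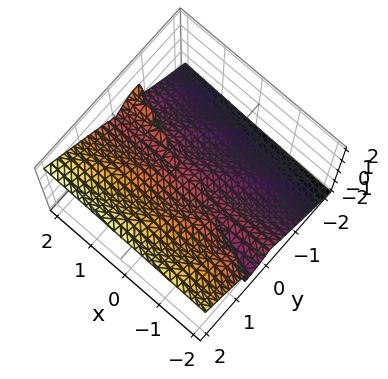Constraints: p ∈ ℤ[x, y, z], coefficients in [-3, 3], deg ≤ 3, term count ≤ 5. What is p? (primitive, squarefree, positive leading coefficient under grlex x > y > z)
(a) Degree: the shape is more complex than any degree-2 surface, so deg p = 3.
(b) Checking where it meets the axes: one z-axis crossing is at z = 0; one y-axis crossing is at y = 0; the visible x-axis segment lies entirely on the surface.
(c) Matching integer coefficients to the picture gives p.

x*y^2 + 3*y^3 - 2*y*z^2 - 2*z^3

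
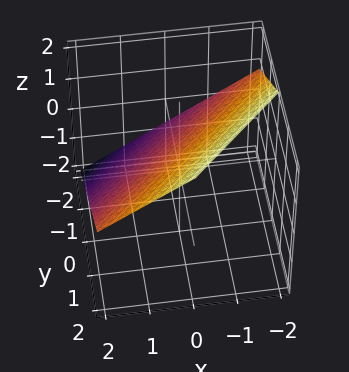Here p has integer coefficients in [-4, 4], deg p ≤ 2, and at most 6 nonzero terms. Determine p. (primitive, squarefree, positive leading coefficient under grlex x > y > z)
2*x - 2*y + 3*z - 2

The degree is 1 — every cross-section is a straight line — this is a plane.
From the visible intercepts: it crosses the x-axis at the gridline x = 1; one y-axis crossing is at y = -1.
The integer polynomial consistent with all of this is the stated p.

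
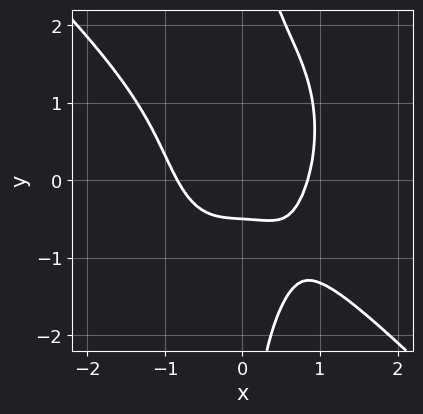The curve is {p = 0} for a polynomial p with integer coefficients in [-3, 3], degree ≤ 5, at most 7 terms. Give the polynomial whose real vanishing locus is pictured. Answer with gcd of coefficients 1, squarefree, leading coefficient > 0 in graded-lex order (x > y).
The degree is 4 — a generic line meets the curve in up to 4 points.
The integer polynomial consistent with all of this is the stated p.

2*x^4 + x^3*y + x*y^3 - 2*y - 1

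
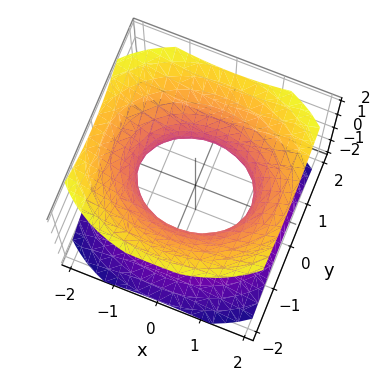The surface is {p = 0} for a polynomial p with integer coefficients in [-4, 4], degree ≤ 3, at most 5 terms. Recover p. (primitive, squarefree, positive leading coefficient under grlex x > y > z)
2*x^2 + 3*y^2 - 3*z^2 - 3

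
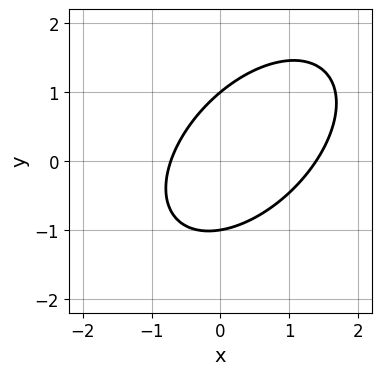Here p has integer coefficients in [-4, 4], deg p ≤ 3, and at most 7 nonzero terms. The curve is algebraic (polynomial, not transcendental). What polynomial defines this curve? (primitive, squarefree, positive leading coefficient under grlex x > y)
(a) deg p = 2.
(b) Checking where it meets the axes: among the integer gridlines, it crosses the y-axis at y ∈ {-1, 1}.
(c) Fitting integer coefficients to these (and the overall shape) gives p.

3*x^2 - 3*x*y + 3*y^2 - 2*x - 3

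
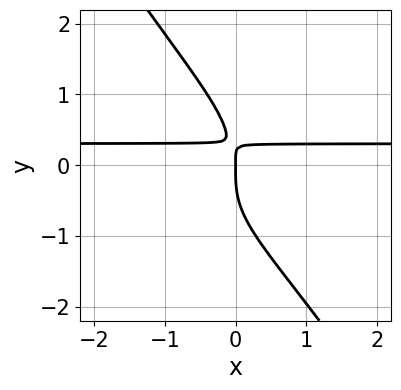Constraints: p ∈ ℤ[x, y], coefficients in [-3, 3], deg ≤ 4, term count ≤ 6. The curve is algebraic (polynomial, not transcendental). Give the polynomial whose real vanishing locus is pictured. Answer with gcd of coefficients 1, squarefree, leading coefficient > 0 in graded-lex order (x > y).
3*x*y^3 + 2*y^4 + 3*x*y - x

1. deg p = 4. No degree-3 curve has this shape.
2. Against the integer gridlines: it meets the x-axis at x = 0 (among the integer gridlines); it meets the y-axis at y = 0 (among the integer gridlines).
3. Putting this together gives p.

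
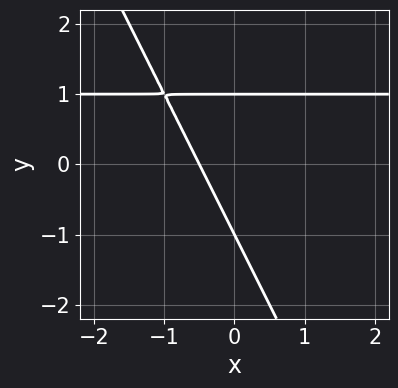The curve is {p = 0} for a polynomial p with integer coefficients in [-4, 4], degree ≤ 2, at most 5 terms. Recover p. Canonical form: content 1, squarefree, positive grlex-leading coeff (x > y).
2*x*y + y^2 - 2*x - 1

First, degree: no degree-1 curve has this shape, so deg p = 2.
Next, checking where it meets the axes: the y-axis gridline crossings are at y ∈ {-1, 1}.
Finally, matching integer coefficients to the picture gives p.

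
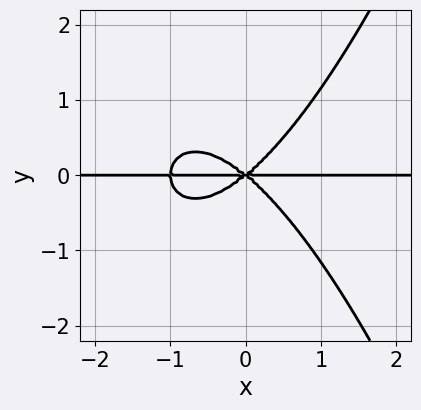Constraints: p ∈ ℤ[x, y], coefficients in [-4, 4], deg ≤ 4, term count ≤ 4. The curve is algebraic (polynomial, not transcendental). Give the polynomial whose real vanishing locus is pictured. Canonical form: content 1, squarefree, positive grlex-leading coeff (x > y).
(a) Degree: no degree-3 curve has this shape, so deg p = 4.
(b) From the visible intercepts: every point of the x-axis in the box is on the curve; it meets the y-axis at y = 0 (among the integer gridlines).
(c) The integer polynomial consistent with all of this is the stated p.

2*x^3*y + 2*x^2*y - 3*y^3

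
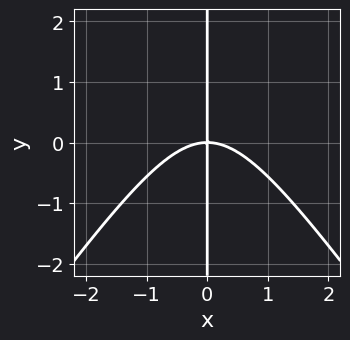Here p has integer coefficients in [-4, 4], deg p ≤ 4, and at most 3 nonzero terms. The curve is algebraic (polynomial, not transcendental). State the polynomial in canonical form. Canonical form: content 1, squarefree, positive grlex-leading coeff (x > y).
First, deg p = 3. The shape is more complex than any degree-2 curve.
Then, observable constraints: one x-axis crossing is at x = 0; the visible y-axis segment lies entirely on the curve.
Finally, solving for integer coefficients yields p as stated.

2*x^3 - x*y^2 + 3*x*y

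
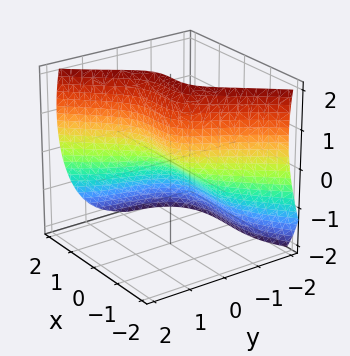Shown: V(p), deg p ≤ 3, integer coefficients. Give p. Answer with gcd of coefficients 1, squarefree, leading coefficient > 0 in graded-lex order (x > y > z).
First, deg p = 3. A generic line meets the surface in up to 3 points.
Next, from the visible intercepts: it meets the y-axis at y = 0 (among the integer gridlines); the z-axis gridline crossings are at z ∈ {0, 2}.
Finally, fitting integer coefficients to these (and the overall shape) gives p.

x^3 - y^3 - z^2 - 2*y + 2*z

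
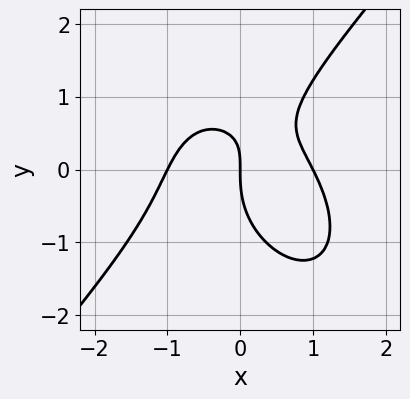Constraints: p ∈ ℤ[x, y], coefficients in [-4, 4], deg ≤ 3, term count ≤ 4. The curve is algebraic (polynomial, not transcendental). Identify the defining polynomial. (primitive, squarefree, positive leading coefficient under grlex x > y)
3*x^3 - 2*y^3 + 3*x*y - 3*x

First, deg p = 3. No degree-2 curve has this shape.
Then, from the axis intercepts and sections: it crosses the y-axis at the gridline y = 0; the x-axis gridline crossings are at x ∈ {-1, 0, 1}.
Finally, together with the visible shape, these determine p as stated.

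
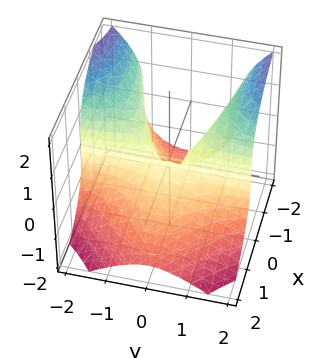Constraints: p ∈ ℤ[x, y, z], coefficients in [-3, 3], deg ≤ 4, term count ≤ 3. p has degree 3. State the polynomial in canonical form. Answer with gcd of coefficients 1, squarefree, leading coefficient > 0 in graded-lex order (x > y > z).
1. The degree is 3 — no degree-2 surface has this shape.
2. Checking where it meets the axes: it meets the z-axis at z = 0 (among the integer gridlines); every point of the y-axis in the box is on the surface; it crosses the x-axis at the gridline x = 0.
3. The integer polynomial consistent with all of this is the stated p.

3*x*y^2 + 2*z^3 + 2*x^2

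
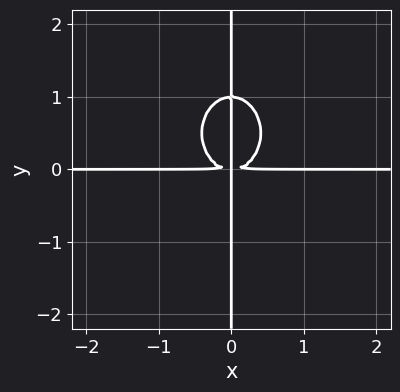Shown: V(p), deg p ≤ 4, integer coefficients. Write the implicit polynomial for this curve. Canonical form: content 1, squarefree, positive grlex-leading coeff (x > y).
3*x^3*y + 2*x*y^3 - 2*x*y^2

First, the degree is 4 — a generic line meets the curve in up to 4 points.
Next, from the visible intercepts: the visible y-axis segment lies entirely on the curve; the visible x-axis segment lies entirely on the curve.
Finally, fitting integer coefficients to these (and the overall shape) gives p.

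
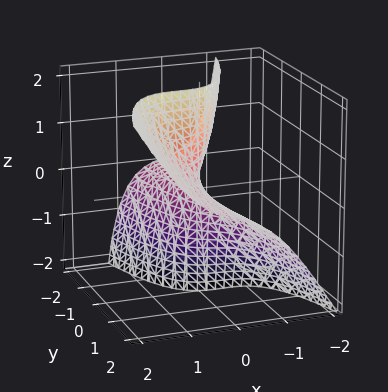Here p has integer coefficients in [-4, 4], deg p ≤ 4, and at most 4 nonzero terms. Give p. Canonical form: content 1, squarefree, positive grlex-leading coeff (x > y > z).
3*x^3 - 2*x^2*z - 3*y*z + 2*x

1. deg p = 3. No degree-2 surface has this shape.
2. Against the integer gridlines: every point of the y-axis in the box is on the surface; it meets the x-axis at x = 0 (among the integer gridlines); the visible z-axis segment lies entirely on the surface.
3. Matching integer coefficients to the picture gives p.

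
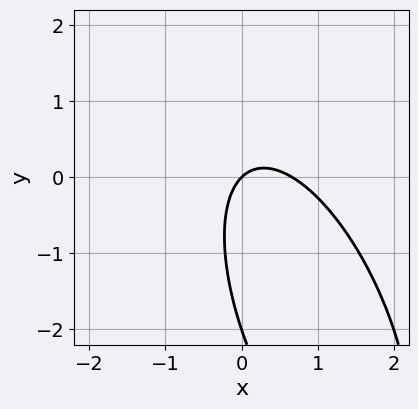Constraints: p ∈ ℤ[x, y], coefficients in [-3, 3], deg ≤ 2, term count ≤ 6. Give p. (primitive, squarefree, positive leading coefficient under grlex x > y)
3*x^2 + 2*x*y + y^2 - 2*x + 2*y

The degree is 2 — a generic line meets the curve in up to 2 points.
Observable constraints: among the integer gridlines, it crosses the y-axis at y ∈ {-2, 0}; it crosses the x-axis at the gridline x = 0.
The integer polynomial consistent with all of this is the stated p.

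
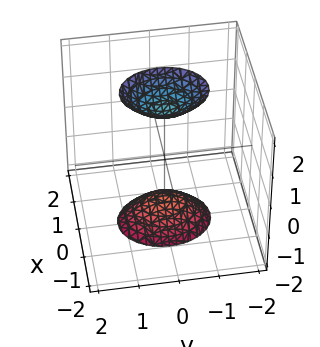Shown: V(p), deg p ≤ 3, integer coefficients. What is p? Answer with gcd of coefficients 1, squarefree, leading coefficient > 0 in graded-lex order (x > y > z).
3*x^2 + 2*y^2 - z^2 + 2

1. The picture has 2 separate pieces. They look like related sheets of one shape, so recover p as a whole.
2. deg p = 2. Two separate bowl-shaped sheets opening away from each other; a quadric.
3. Symmetries: the z ↦ −z reflection is a symmetry, so z appears only in even powers; mirror symmetry x ↦ −x ⇒ only even powers of x; it's symmetric under y → −y, forcing even powers of y.
4. Against the integer gridlines: it misses every integer gridline on the y-axis; it misses every integer gridline on the x-axis.
5. Fitting integer coefficients to these (and the overall shape) gives p.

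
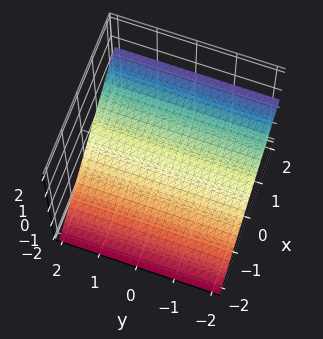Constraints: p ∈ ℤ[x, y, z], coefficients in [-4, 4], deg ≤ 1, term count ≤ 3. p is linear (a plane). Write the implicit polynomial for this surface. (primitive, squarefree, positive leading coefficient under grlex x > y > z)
1. Degree: the surface is flat (a plane), so deg p = 1.
2. From the visible intercepts: one x-axis crossing is at x = 1; the surface avoids every integer y-axis point in the box.
3. Assembling these constraints gives the stated polynomial.

2*x - 3*z - 2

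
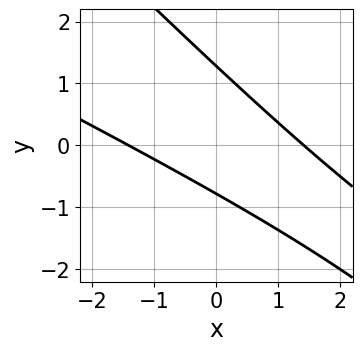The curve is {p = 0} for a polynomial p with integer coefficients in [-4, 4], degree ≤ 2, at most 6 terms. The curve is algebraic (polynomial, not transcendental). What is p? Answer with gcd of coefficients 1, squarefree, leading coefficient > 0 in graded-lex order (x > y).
x^2 + 3*x*y + 2*y^2 - y - 2

1. Degree: no degree-1 curve has this shape, so deg p = 2.
2. Matching integer coefficients to the picture gives p.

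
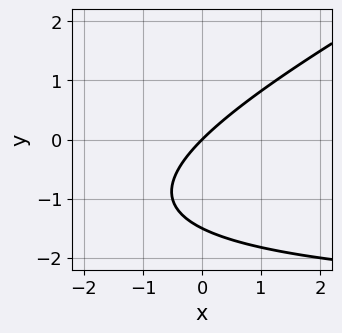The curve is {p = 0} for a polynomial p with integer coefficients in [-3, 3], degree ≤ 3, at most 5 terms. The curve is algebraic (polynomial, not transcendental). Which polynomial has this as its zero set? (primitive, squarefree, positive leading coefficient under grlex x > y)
x*y - 2*y^2 + 3*x - 3*y

Degree: the shape is more complex than any degree-1 curve, so deg p = 2.
Reading off the gridlines: one x-axis crossing is at x = 0; it meets the y-axis at y = 0 (among the integer gridlines).
Together with the visible shape, these determine p as stated.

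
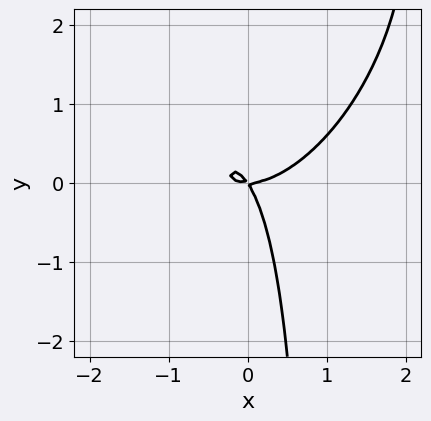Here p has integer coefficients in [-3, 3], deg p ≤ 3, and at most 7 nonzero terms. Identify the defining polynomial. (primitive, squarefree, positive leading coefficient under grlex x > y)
(a) deg p = 3. A generic line meets the curve in up to 3 points.
(b) Against the integer gridlines: one y-axis crossing is at y = 0; it crosses the x-axis at the gridline x = 0.
(c) Assembling these constraints gives the stated polynomial.

3*x^3 - 2*x^2*y + 2*x*y^2 - 3*x*y - 2*y^2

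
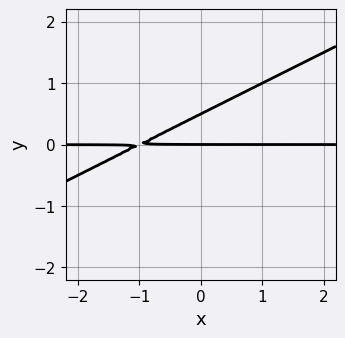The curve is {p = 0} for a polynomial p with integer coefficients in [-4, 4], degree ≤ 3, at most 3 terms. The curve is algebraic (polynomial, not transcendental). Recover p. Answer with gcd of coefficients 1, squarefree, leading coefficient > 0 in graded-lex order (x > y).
First, degree: the shape is more complex than any degree-1 curve, so deg p = 2.
Next, reading off the gridlines: the visible x-axis segment lies entirely on the curve; it meets the y-axis at y = 0 (among the integer gridlines).
Finally, putting this together gives p.

x*y - 2*y^2 + y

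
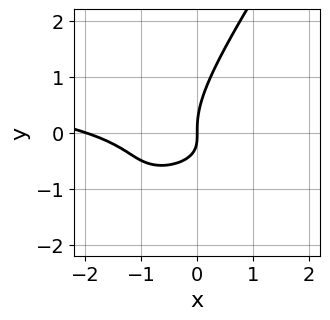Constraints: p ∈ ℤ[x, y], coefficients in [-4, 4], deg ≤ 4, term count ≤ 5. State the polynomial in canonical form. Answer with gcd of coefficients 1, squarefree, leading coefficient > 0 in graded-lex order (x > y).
The degree is 3 — no degree-2 curve has this shape.
Observable constraints: among the integer gridlines, it crosses the x-axis at x ∈ {-2, 0}; one y-axis crossing is at y = 0.
These observations pin down the coefficients.

3*x*y^2 - 2*y^3 + x^2 + 3*x*y + 2*x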